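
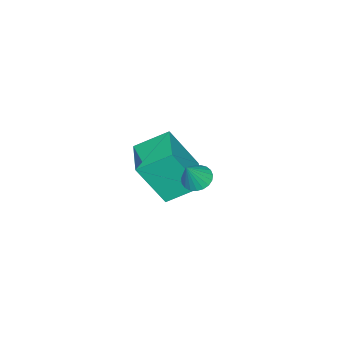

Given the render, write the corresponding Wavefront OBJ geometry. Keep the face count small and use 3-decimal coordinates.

v 0.132 3.95 1.891
v 0.591 3.975 1.608
v 0.688 3.87 2.789
v 0.551 4.192 1.652
v 0.439 4.366 1.737
v 0.273 4.469 1.849
v 0.083 4.482 1.968
v -0.099 4.402 2.073
v -0.241 4.245 2.147
v -0.318 4.036 2.177
v -0.318 3.812 2.157
v -0.24 3.613 2.091
v -0.097 3.471 1.99
v 0.085 3.412 1.873
v 0.275 3.446 1.758
v 0.44 3.567 1.666
v 0.552 3.754 1.613
v -4.89 1.087 -2.165
v -4.323 0.213 -0.364
v -3.56 2.011 -2.135
v -2.993 1.138 -0.335
v -4.147 0.042 -2.905
v -3.58 -0.831 -1.105
v -2.817 0.967 -2.876
v -2.25 0.093 -1.075
f 2 1 4
f 2 4 3
f 4 1 5
f 4 5 3
f 5 1 6
f 5 6 3
f 6 1 7
f 6 7 3
f 7 1 8
f 7 8 3
f 8 1 9
f 8 9 3
f 9 1 10
f 9 10 3
f 10 1 11
f 10 11 3
f 11 1 12
f 11 12 3
f 12 1 13
f 12 13 3
f 13 1 14
f 13 14 3
f 14 1 15
f 14 15 3
f 15 1 16
f 15 16 3
f 16 1 17
f 16 17 3
f 17 1 2
f 17 2 3
f 19 21 18
f 22 19 18
f 18 21 20
f 20 22 18
f 19 25 21
f 23 19 22
f 23 25 19
f 21 25 20
f 24 22 20
f 20 25 24
f 24 23 22
f 25 23 24



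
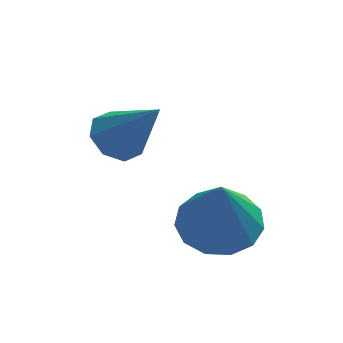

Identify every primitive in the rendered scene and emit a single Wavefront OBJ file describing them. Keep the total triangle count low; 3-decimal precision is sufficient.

v -4.307 -0.438 3.257
v -3.673 -0.161 2.994
v -3.413 -1.162 4.643
v -3.935 0.195 3.348
v -4.414 0.18 3.649
v -4.831 -0.198 3.721
v -4.94 -0.716 3.521
v -4.678 -1.072 3.166
v -4.199 -1.057 2.865
v -3.782 -0.679 2.794
v -2.197 -2.129 1.472
v -1.539 -1.436 1.766
v -2.263 -2.831 3.268
v -2.05 -1.21 1.836
v -2.608 -1.275 1.791
v -3.036 -1.611 1.644
v -3.197 -2.112 1.442
v -3.041 -2.618 1.25
v -2.617 -2.969 1.128
v -2.06 -3.053 1.116
v -1.547 -2.844 1.216
v -1.24 -2.408 1.398
v -1.237 -1.883 1.603
f 2 1 4
f 2 4 3
f 4 1 5
f 4 5 3
f 5 1 6
f 5 6 3
f 6 1 7
f 6 7 3
f 7 1 8
f 7 8 3
f 8 1 9
f 8 9 3
f 9 1 10
f 9 10 3
f 10 1 2
f 10 2 3
f 12 11 14
f 12 14 13
f 14 11 15
f 14 15 13
f 15 11 16
f 15 16 13
f 16 11 17
f 16 17 13
f 17 11 18
f 17 18 13
f 18 11 19
f 18 19 13
f 19 11 20
f 19 20 13
f 20 11 21
f 20 21 13
f 21 11 22
f 21 22 13
f 22 11 23
f 22 23 13
f 23 11 12
f 23 12 13



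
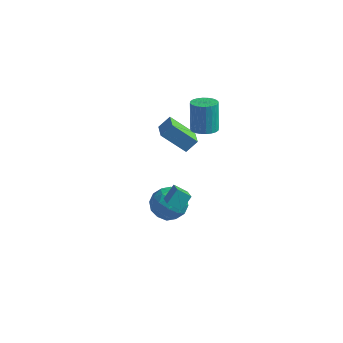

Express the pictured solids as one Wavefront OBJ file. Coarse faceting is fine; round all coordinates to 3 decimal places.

v -0.782 0.352 2.388
v -0.211 -0.061 2.646
v -0.508 0.556 4.29
v -1.078 0.968 4.032
v -0.074 0.189 2.577
v -0.371 0.805 4.221
v -0.046 0.463 2.48
v -0.342 1.079 4.123
v -0.129 0.72 2.368
v -0.426 1.337 4.011
v -0.311 0.922 2.26
v -0.608 1.538 3.903
v -0.566 1.036 2.171
v -0.862 1.653 3.814
v -0.853 1.047 2.115
v -1.149 1.663 3.758
v -1.129 0.951 2.101
v -1.426 1.568 3.744
v -1.352 0.764 2.13
v -1.649 1.381 3.774
v -1.489 0.515 2.199
v -1.786 1.131 3.843
v -1.518 0.241 2.297
v -1.814 0.857 3.94
v -1.434 -0.017 2.409
v -1.731 0.6 4.052
v -1.252 -0.218 2.517
v -1.549 0.398 4.16
v -0.998 -0.333 2.606
v -1.294 0.284 4.249
v -0.711 -0.343 2.662
v -1.007 0.273 4.305
v -0.434 -0.248 2.676
v -0.731 0.369 4.319
v -1.105 -3.705 -0.375
v -0.855 -2.978 0.265
v -1.769 -2.673 -1.289
v -1.52 -1.946 -0.649
v -0.36 -3.594 -0.791
v -0.111 -2.867 -0.151
v -1.025 -2.562 -1.705
v -0.775 -1.835 -1.065
v -1.677 0.011 0.318
v -2.993 -0.32 1.531
v -2.233 0.944 -0.03
v -3.549 0.612 1.183
v -1.231 0.508 0.937
v -2.547 0.176 2.15
v -1.787 1.44 0.589
v -3.103 1.109 1.802
v -2.865 -0.517 -3.031
v -1.807 -0.522 -2.714
v -2.513 -1.798 -4.226
v -1.455 -1.803 -3.909
v -2.238 -2.178 -3.227
v -2.455 -1.387 -2.488
v -1.865 -0.933 -4.452
v -2.082 -0.142 -3.713
v -1.189 -0.779 -3.592
v -1.42 -1.549 -2.835
v -2.9 -0.771 -4.105
v -3.131 -1.541 -3.348
v -2.367 -0.407 -2.768
v -1.953 -1.913 -4.172
v -2.413 -2.133 -3.771
v -1.792 -2.137 -3.585
v -2.748 -0.916 -2.635
v -2.126 -0.919 -2.449
v -2.379 -1.892 -2.75
v -2.194 -1.401 -4.491
v -1.572 -1.404 -4.305
v -2.528 -0.183 -3.355
v -1.907 -0.187 -3.169
v -1.941 -0.428 -4.19
v -1.382 -0.562 -3.098
v -1.175 -1.314 -3.8
v -1.416 -0.803 -4.119
v -1.543 -0.338 -3.685
v -1.517 -1.014 -2.653
v -1.311 -1.767 -3.355
v -1.771 -1.987 -2.954
v -1.898 -1.522 -2.52
v -1.154 -1.165 -3.169
v -3.009 -0.553 -3.585
v -2.803 -1.306 -4.287
v -2.422 -0.798 -4.42
v -2.549 -0.333 -3.986
v -3.145 -1.006 -3.14
v -2.938 -1.758 -3.842
v -2.777 -1.982 -3.255
v -2.904 -1.517 -2.821
v -3.166 -1.155 -3.771
f 2 1 5
f 2 5 3
f 3 5 6
f 3 6 4
f 5 1 7
f 5 7 6
f 6 7 8
f 6 8 4
f 7 1 9
f 7 9 8
f 8 9 10
f 8 10 4
f 9 1 11
f 9 11 10
f 10 11 12
f 10 12 4
f 11 1 13
f 11 13 12
f 12 13 14
f 12 14 4
f 13 1 15
f 13 15 14
f 14 15 16
f 14 16 4
f 15 1 17
f 15 17 16
f 16 17 18
f 16 18 4
f 17 1 19
f 17 19 18
f 18 19 20
f 18 20 4
f 19 1 21
f 19 21 20
f 20 21 22
f 20 22 4
f 21 1 23
f 21 23 22
f 22 23 24
f 22 24 4
f 23 1 25
f 23 25 24
f 24 25 26
f 24 26 4
f 25 1 27
f 25 27 26
f 26 27 28
f 26 28 4
f 27 1 29
f 27 29 28
f 28 29 30
f 28 30 4
f 29 1 31
f 29 31 30
f 30 31 32
f 30 32 4
f 31 1 33
f 31 33 32
f 32 33 34
f 32 34 4
f 33 1 2
f 33 2 34
f 34 2 3
f 34 3 4
f 36 38 35
f 39 36 35
f 35 38 37
f 37 39 35
f 36 42 38
f 40 36 39
f 40 42 36
f 38 42 37
f 41 39 37
f 37 42 41
f 41 40 39
f 42 40 41
f 44 46 43
f 47 44 43
f 43 46 45
f 45 47 43
f 44 50 46
f 48 44 47
f 48 50 44
f 46 50 45
f 49 47 45
f 45 50 49
f 49 48 47
f 50 48 49
f 51 88 67
f 88 62 91
f 67 91 56
f 88 91 67
f 51 67 63
f 67 56 68
f 63 68 52
f 67 68 63
f 51 63 72
f 63 52 73
f 72 73 58
f 63 73 72
f 51 72 84
f 72 58 87
f 84 87 61
f 72 87 84
f 51 84 88
f 84 61 92
f 88 92 62
f 84 92 88
f 52 68 79
f 68 56 82
f 79 82 60
f 68 82 79
f 56 91 69
f 91 62 90
f 69 90 55
f 91 90 69
f 62 92 89
f 92 61 85
f 89 85 53
f 92 85 89
f 61 87 86
f 87 58 74
f 86 74 57
f 87 74 86
f 58 73 78
f 73 52 75
f 78 75 59
f 73 75 78
f 54 80 66
f 80 60 81
f 66 81 55
f 80 81 66
f 54 66 64
f 66 55 65
f 64 65 53
f 66 65 64
f 54 64 71
f 64 53 70
f 71 70 57
f 64 70 71
f 54 71 76
f 71 57 77
f 76 77 59
f 71 77 76
f 54 76 80
f 76 59 83
f 80 83 60
f 76 83 80
f 55 81 69
f 81 60 82
f 69 82 56
f 81 82 69
f 53 65 89
f 65 55 90
f 89 90 62
f 65 90 89
f 57 70 86
f 70 53 85
f 86 85 61
f 70 85 86
f 59 77 78
f 77 57 74
f 78 74 58
f 77 74 78
f 60 83 79
f 83 59 75
f 79 75 52
f 83 75 79



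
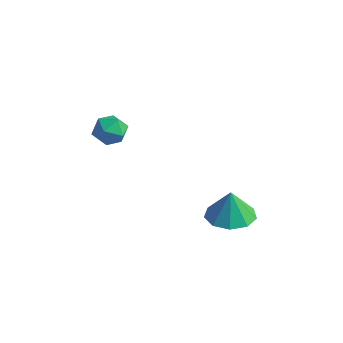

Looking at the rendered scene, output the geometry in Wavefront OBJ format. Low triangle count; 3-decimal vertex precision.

v 3.785 1.393 -0.452
v 4.775 1.119 -0.38
v 3.715 1.487 0.872
v 4.723 1.82 -0.433
v 4.231 2.321 -0.495
v 3.531 2.388 -0.536
v 2.95 1.989 -0.539
v 2.76 1.312 -0.501
v 3.049 0.673 -0.44
v 3.683 0.37 -0.385
v 4.365 0.547 -0.362
v -1.693 0.101 3.171
v -1.154 0.562 2.852
v -0.786 -0.602 3.688
v -0.247 -0.141 3.369
v -0.699 0.128 3.943
v -1.26 0.562 3.623
v -0.68 -0.602 2.917
v -1.241 -0.168 2.597
v -0.528 0.128 2.695
v -0.54 0.579 3.329
v -1.4 -0.619 3.211
v -1.412 -0.168 3.845
f 2 1 4
f 2 4 3
f 4 1 5
f 4 5 3
f 5 1 6
f 5 6 3
f 6 1 7
f 6 7 3
f 7 1 8
f 7 8 3
f 8 1 9
f 8 9 3
f 9 1 10
f 9 10 3
f 10 1 11
f 10 11 3
f 11 1 2
f 11 2 3
f 12 23 17
f 12 17 13
f 12 13 19
f 12 19 22
f 12 22 23
f 13 17 21
f 17 23 16
f 23 22 14
f 22 19 18
f 19 13 20
f 15 21 16
f 15 16 14
f 15 14 18
f 15 18 20
f 15 20 21
f 16 21 17
f 14 16 23
f 18 14 22
f 20 18 19
f 21 20 13



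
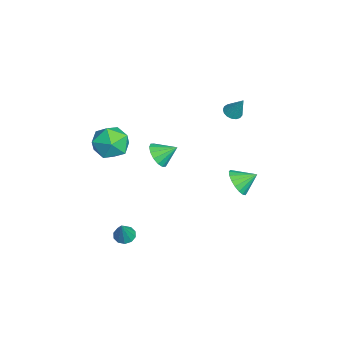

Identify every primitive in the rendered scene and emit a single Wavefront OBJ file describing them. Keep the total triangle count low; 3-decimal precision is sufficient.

v -1.792 -0.823 0.489
v -1.076 -1.086 0.79
v -1.708 0.163 1.151
v -0.974 -0.862 0.444
v -1.091 -0.628 0.11
v -1.396 -0.446 -0.122
v -1.807 -0.365 -0.191
v -2.214 -0.407 -0.077
v -2.508 -0.56 0.188
v -2.61 -0.783 0.534
v -2.492 -1.018 0.868
v -2.187 -1.2 1.101
v -1.776 -1.281 1.169
v -1.37 -1.239 1.056
v -1.219 -2.403 2.545
v -0.42 -3.219 2.449
v -2.3 -3.321 1.351
v -1.501 -4.137 1.255
v -2.081 -4.015 2.236
v -1.413 -3.448 2.974
v -1.307 -3.092 0.826
v -0.639 -2.525 1.564
v -0.475 -3.645 1.387
v -0.953 -4.216 2.258
v -1.767 -2.324 1.542
v -2.245 -2.895 2.413
v 2.815 -2.634 -1.999
v 3.222 -2.967 -2.242
v 3.465 -2.786 -0.701
v 3.333 -2.627 -2.258
v 3.246 -2.289 -2.175
v 2.994 -2.083 -2.025
v 2.674 -2.088 -1.865
v 2.407 -2.301 -1.756
v 2.296 -2.642 -1.74
v 2.383 -2.979 -1.823
v 2.635 -3.185 -1.973
v 2.955 -3.18 -2.134
v -2.791 3.071 3.082
v -2.276 2.969 2.919
v -2.309 3.569 4.298
v -2.321 3.215 2.836
v -2.474 3.428 2.81
v -2.7 3.559 2.845
v -2.946 3.578 2.936
v -3.157 3.481 3.059
v -3.285 3.29 3.188
v -3.299 3.048 3.293
v -3.197 2.812 3.349
v -3.002 2.635 3.344
v -2.759 2.558 3.279
v -2.523 2.598 3.169
v -2.349 2.747 3.039
v -1.278 3.291 -1.425
v -0.74 2.921 -0.835
v -1.282 4.289 -0.795
v -0.491 3.083 -1.09
v -0.398 3.286 -1.411
v -0.479 3.49 -1.736
v -0.719 3.655 -1.998
v -1.069 3.748 -2.147
v -1.46 3.75 -2.153
v -1.816 3.661 -2.015
v -2.065 3.499 -1.76
v -2.158 3.296 -1.438
v -2.077 3.092 -1.114
v -1.838 2.927 -0.851
v -1.487 2.834 -0.702
v -1.096 2.832 -0.696
f 2 1 4
f 2 4 3
f 4 1 5
f 4 5 3
f 5 1 6
f 5 6 3
f 6 1 7
f 6 7 3
f 7 1 8
f 7 8 3
f 8 1 9
f 8 9 3
f 9 1 10
f 9 10 3
f 10 1 11
f 10 11 3
f 11 1 12
f 11 12 3
f 12 1 13
f 12 13 3
f 13 1 14
f 13 14 3
f 14 1 2
f 14 2 3
f 15 26 20
f 15 20 16
f 15 16 22
f 15 22 25
f 15 25 26
f 16 20 24
f 20 26 19
f 26 25 17
f 25 22 21
f 22 16 23
f 18 24 19
f 18 19 17
f 18 17 21
f 18 21 23
f 18 23 24
f 19 24 20
f 17 19 26
f 21 17 25
f 23 21 22
f 24 23 16
f 28 27 30
f 28 30 29
f 30 27 31
f 30 31 29
f 31 27 32
f 31 32 29
f 32 27 33
f 32 33 29
f 33 27 34
f 33 34 29
f 34 27 35
f 34 35 29
f 35 27 36
f 35 36 29
f 36 27 37
f 36 37 29
f 37 27 38
f 37 38 29
f 38 27 28
f 38 28 29
f 40 39 42
f 40 42 41
f 42 39 43
f 42 43 41
f 43 39 44
f 43 44 41
f 44 39 45
f 44 45 41
f 45 39 46
f 45 46 41
f 46 39 47
f 46 47 41
f 47 39 48
f 47 48 41
f 48 39 49
f 48 49 41
f 49 39 50
f 49 50 41
f 50 39 51
f 50 51 41
f 51 39 52
f 51 52 41
f 52 39 53
f 52 53 41
f 53 39 40
f 53 40 41
f 55 54 57
f 55 57 56
f 57 54 58
f 57 58 56
f 58 54 59
f 58 59 56
f 59 54 60
f 59 60 56
f 60 54 61
f 60 61 56
f 61 54 62
f 61 62 56
f 62 54 63
f 62 63 56
f 63 54 64
f 63 64 56
f 64 54 65
f 64 65 56
f 65 54 66
f 65 66 56
f 66 54 67
f 66 67 56
f 67 54 68
f 67 68 56
f 68 54 69
f 68 69 56
f 69 54 55
f 69 55 56



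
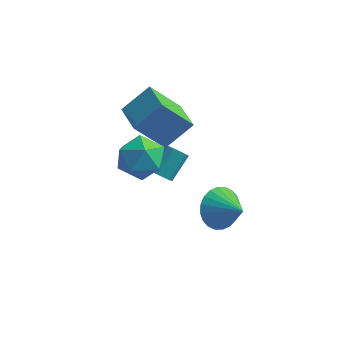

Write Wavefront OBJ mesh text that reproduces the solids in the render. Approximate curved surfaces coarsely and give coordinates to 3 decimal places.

v -1.629 -1.787 1.093
v -0.787 -1.277 1.004
v -0.793 -3.143 1.236
v 0.049 -2.633 1.147
v -0.507 -2.53 1.957
v -1.023 -1.692 1.869
v -0.557 -2.728 0.371
v -1.073 -1.89 0.283
v -0.124 -1.859 0.557
v -0.093 -1.737 1.537
v -1.487 -2.683 0.703
v -1.456 -2.561 1.683
v -1.941 0.039 0.328
v -1.128 0.851 1.245
v -2.849 1.132 0.166
v -2.037 1.944 1.083
v -0.943 0.656 -1.103
v -0.131 1.468 -0.186
v -1.852 1.749 -1.265
v -1.039 2.561 -0.348
v -1.22 0.882 -3.158
v -0.784 0.95 -3.414
v -0.464 1.886 -2.618
v -0.9 1.818 -2.362
v -0.958 1.11 -3.531
v -0.638 2.046 -2.736
v -1.202 1.208 -3.549
v -0.882 2.145 -2.753
v -1.451 1.219 -3.462
v -1.131 2.156 -2.666
v -1.638 1.14 -3.294
v -1.318 2.077 -2.498
v -1.713 0.992 -3.089
v -1.393 1.928 -2.293
v -1.656 0.814 -2.902
v -1.336 1.75 -2.106
v -1.482 0.654 -2.784
v -1.162 1.59 -1.989
v -1.238 0.555 -2.767
v -0.918 1.492 -1.971
v -0.989 0.544 -2.854
v -0.669 1.481 -2.058
v -0.802 0.623 -3.022
v -0.482 1.56 -2.226
v -0.727 0.772 -3.227
v -0.407 1.708 -2.431
v 1.448 -0.021 -3.357
v 1.971 0.702 -3.618
v 2.492 -0.519 -2.643
v 1.823 0.829 -3.313
v 1.617 0.827 -3.014
v 1.386 0.695 -2.767
v 1.164 0.455 -2.61
v 0.985 0.142 -2.567
v 0.877 -0.196 -2.644
v 0.855 -0.507 -2.829
v 0.924 -0.744 -3.095
v 1.073 -0.871 -3.401
v 1.278 -0.868 -3.7
v 1.509 -0.737 -3.947
v 1.731 -0.496 -4.104
v 1.91 -0.184 -4.147
v 2.018 0.154 -4.07
v 2.04 0.465 -3.884
f 1 12 6
f 1 6 2
f 1 2 8
f 1 8 11
f 1 11 12
f 2 6 10
f 6 12 5
f 12 11 3
f 11 8 7
f 8 2 9
f 4 10 5
f 4 5 3
f 4 3 7
f 4 7 9
f 4 9 10
f 5 10 6
f 3 5 12
f 7 3 11
f 9 7 8
f 10 9 2
f 14 16 13
f 17 14 13
f 13 16 15
f 15 17 13
f 14 20 16
f 18 14 17
f 18 20 14
f 16 20 15
f 19 17 15
f 15 20 19
f 19 18 17
f 20 18 19
f 22 21 25
f 22 25 23
f 23 25 26
f 23 26 24
f 25 21 27
f 25 27 26
f 26 27 28
f 26 28 24
f 27 21 29
f 27 29 28
f 28 29 30
f 28 30 24
f 29 21 31
f 29 31 30
f 30 31 32
f 30 32 24
f 31 21 33
f 31 33 32
f 32 33 34
f 32 34 24
f 33 21 35
f 33 35 34
f 34 35 36
f 34 36 24
f 35 21 37
f 35 37 36
f 36 37 38
f 36 38 24
f 37 21 39
f 37 39 38
f 38 39 40
f 38 40 24
f 39 21 41
f 39 41 40
f 40 41 42
f 40 42 24
f 41 21 43
f 41 43 42
f 42 43 44
f 42 44 24
f 43 21 45
f 43 45 44
f 44 45 46
f 44 46 24
f 45 21 22
f 45 22 46
f 46 22 23
f 46 23 24
f 48 47 50
f 48 50 49
f 50 47 51
f 50 51 49
f 51 47 52
f 51 52 49
f 52 47 53
f 52 53 49
f 53 47 54
f 53 54 49
f 54 47 55
f 54 55 49
f 55 47 56
f 55 56 49
f 56 47 57
f 56 57 49
f 57 47 58
f 57 58 49
f 58 47 59
f 58 59 49
f 59 47 60
f 59 60 49
f 60 47 61
f 60 61 49
f 61 47 62
f 61 62 49
f 62 47 63
f 62 63 49
f 63 47 64
f 63 64 49
f 64 47 48
f 64 48 49



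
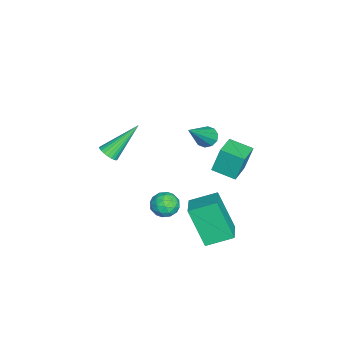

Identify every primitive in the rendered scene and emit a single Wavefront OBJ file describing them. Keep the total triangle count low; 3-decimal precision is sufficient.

v -0.588 -2.031 -0.831
v -0.324 -1.634 -1.012
v -1.432 -0.849 0.531
v -0.49 -1.624 -1.122
v -0.67 -1.677 -1.188
v -0.838 -1.783 -1.2
v -0.967 -1.927 -1.156
v -1.04 -2.087 -1.062
v -1.043 -2.238 -0.932
v -0.977 -2.358 -0.788
v -0.852 -2.428 -0.649
v -0.687 -2.437 -0.539
v -0.507 -2.385 -0.473
v -0.339 -2.279 -0.461
v -0.209 -2.135 -0.506
v -0.137 -1.975 -0.6
v -0.134 -1.823 -0.729
v -0.199 -1.704 -0.874
v -1.312 2.731 -1.156
v -1.496 3.076 0.073
v -1.047 3.798 -1.416
v -1.231 4.144 -0.187
v -0.129 2.496 -0.913
v -0.313 2.842 0.316
v 0.136 3.564 -1.173
v -0.048 3.909 0.056
v -4.157 1.716 -2.248
v -3.748 2.033 -2.486
v -2.763 1.104 -0.672
v -3.921 2.235 -2.255
v -4.185 2.238 -2.021
v -4.437 2.041 -1.873
v -4.583 1.72 -1.869
v -4.565 1.398 -2.01
v -4.392 1.196 -2.241
v -4.128 1.194 -2.475
v -3.876 1.39 -2.622
v -3.73 1.711 -2.626
v 1.51 1.26 -1.606
v 2.062 1.399 -1.248
v 1.938 0.301 -1.892
v 2.49 0.44 -1.534
v 1.907 0.322 -1.22
v 1.642 0.915 -1.043
v 2.358 0.785 -2.097
v 2.093 1.378 -1.92
v 2.586 1.106 -1.551
v 2.308 0.82 -1.01
v 1.692 0.88 -2.13
v 1.414 0.594 -1.589
v 1.748 1.414 -1.402
v 2.252 0.286 -1.738
v 1.909 0.217 -1.554
v 2.234 0.299 -1.343
v 1.501 1.129 -1.281
v 1.826 1.211 -1.071
v 1.735 0.578 -1.055
v 2.174 0.489 -2.069
v 2.499 0.571 -1.859
v 1.766 1.401 -1.797
v 2.091 1.483 -1.586
v 2.265 1.122 -2.085
v 2.381 1.324 -1.369
v 2.633 0.76 -1.538
v 2.555 0.963 -1.868
v 2.399 1.311 -1.764
v 2.217 1.155 -1.051
v 2.469 0.592 -1.22
v 2.126 0.522 -1.035
v 1.97 0.87 -0.931
v 2.525 0.983 -1.229
v 1.531 1.108 -1.92
v 1.783 0.545 -2.089
v 2.03 0.83 -2.209
v 1.874 1.178 -2.105
v 1.367 0.94 -1.602
v 1.619 0.376 -1.771
v 1.601 0.389 -1.376
v 1.445 0.737 -1.272
v 1.475 0.717 -1.911
v 1.456 2.52 -3.919
v 0.951 1.701 -2.142
v 1.17 3.71 -3.452
v 0.665 2.891 -1.676
v 2.635 2.649 -3.524
v 2.13 1.83 -1.748
v 2.349 3.839 -3.058
v 1.844 3.02 -1.281
f 2 1 4
f 2 4 3
f 4 1 5
f 4 5 3
f 5 1 6
f 5 6 3
f 6 1 7
f 6 7 3
f 7 1 8
f 7 8 3
f 8 1 9
f 8 9 3
f 9 1 10
f 9 10 3
f 10 1 11
f 10 11 3
f 11 1 12
f 11 12 3
f 12 1 13
f 12 13 3
f 13 1 14
f 13 14 3
f 14 1 15
f 14 15 3
f 15 1 16
f 15 16 3
f 16 1 17
f 16 17 3
f 17 1 18
f 17 18 3
f 18 1 2
f 18 2 3
f 20 22 19
f 23 20 19
f 19 22 21
f 21 23 19
f 20 26 22
f 24 20 23
f 24 26 20
f 22 26 21
f 25 23 21
f 21 26 25
f 25 24 23
f 26 24 25
f 28 27 30
f 28 30 29
f 30 27 31
f 30 31 29
f 31 27 32
f 31 32 29
f 32 27 33
f 32 33 29
f 33 27 34
f 33 34 29
f 34 27 35
f 34 35 29
f 35 27 36
f 35 36 29
f 36 27 37
f 36 37 29
f 37 27 38
f 37 38 29
f 38 27 28
f 38 28 29
f 39 76 55
f 76 50 79
f 55 79 44
f 76 79 55
f 39 55 51
f 55 44 56
f 51 56 40
f 55 56 51
f 39 51 60
f 51 40 61
f 60 61 46
f 51 61 60
f 39 60 72
f 60 46 75
f 72 75 49
f 60 75 72
f 39 72 76
f 72 49 80
f 76 80 50
f 72 80 76
f 40 56 67
f 56 44 70
f 67 70 48
f 56 70 67
f 44 79 57
f 79 50 78
f 57 78 43
f 79 78 57
f 50 80 77
f 80 49 73
f 77 73 41
f 80 73 77
f 49 75 74
f 75 46 62
f 74 62 45
f 75 62 74
f 46 61 66
f 61 40 63
f 66 63 47
f 61 63 66
f 42 68 54
f 68 48 69
f 54 69 43
f 68 69 54
f 42 54 52
f 54 43 53
f 52 53 41
f 54 53 52
f 42 52 59
f 52 41 58
f 59 58 45
f 52 58 59
f 42 59 64
f 59 45 65
f 64 65 47
f 59 65 64
f 42 64 68
f 64 47 71
f 68 71 48
f 64 71 68
f 43 69 57
f 69 48 70
f 57 70 44
f 69 70 57
f 41 53 77
f 53 43 78
f 77 78 50
f 53 78 77
f 45 58 74
f 58 41 73
f 74 73 49
f 58 73 74
f 47 65 66
f 65 45 62
f 66 62 46
f 65 62 66
f 48 71 67
f 71 47 63
f 67 63 40
f 71 63 67
f 82 84 81
f 85 82 81
f 81 84 83
f 83 85 81
f 82 88 84
f 86 82 85
f 86 88 82
f 84 88 83
f 87 85 83
f 83 88 87
f 87 86 85
f 88 86 87



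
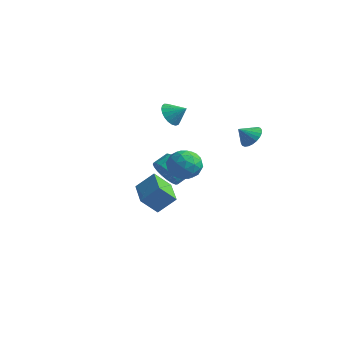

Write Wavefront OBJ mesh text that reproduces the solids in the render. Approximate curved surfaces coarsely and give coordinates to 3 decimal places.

v -1.859 1.257 3.535
v -1.322 0.739 3.088
v -0.981 1.623 4.165
v -1.31 1.045 2.894
v -1.393 1.387 2.812
v -1.557 1.707 2.854
v -1.772 1.949 3.014
v -2.003 2.072 3.264
v -2.209 2.053 3.561
v -2.354 1.898 3.854
v -2.413 1.631 4.091
v -2.377 1.3 4.233
v -2.251 0.962 4.253
v -2.057 0.674 4.15
v -1.829 0.488 3.94
v -1.606 0.434 3.66
v -1.427 0.523 3.359
v -4.095 3.315 -2.85
v -3.253 3.469 -3.525
v -3.023 4.399 -3.025
v -3.865 4.245 -2.35
v -3.592 3.673 -3.748
v -3.361 4.602 -3.248
v -4.017 3.815 -3.815
v -3.786 4.744 -3.316
v -4.455 3.87 -3.716
v -4.225 4.8 -3.217
v -4.832 3.83 -3.467
v -4.601 4.759 -2.967
v -5.081 3.7 -3.111
v -4.851 4.63 -2.612
v -5.16 3.504 -2.71
v -4.929 4.434 -2.211
v -5.054 3.275 -2.333
v -4.824 4.205 -1.834
v -4.783 3.054 -2.045
v -4.552 3.983 -1.546
v -4.393 2.877 -1.897
v -4.162 3.807 -1.398
v -3.951 2.776 -1.913
v -3.721 3.706 -1.414
v -3.535 2.769 -2.091
v -3.304 3.698 -1.592
v -3.215 2.856 -2.401
v -2.984 3.785 -1.901
v -3.047 3.022 -2.788
v -2.817 3.952 -2.288
v -3.061 3.239 -3.185
v -2.83 4.169 -2.686
v 0.889 0.633 0.661
v 1.599 -0.189 0.861
v -0.479 -0.491 0.899
v 0.231 -1.313 1.099
v 0.124 -0.487 1.824
v 0.969 0.208 1.677
v 0.151 -0.888 0.083
v 0.996 -0.193 -0.064
v 1.143 -1.128 0.504
v 1.126 -0.881 1.58
v -0.006 0.201 0.18
v -0.023 0.448 1.256
v 1.364 0.321 0.74
v -0.244 -1.001 1.02
v -0.307 -0.515 1.446
v 0.111 -0.998 1.564
v 0.994 0.554 1.22
v 1.411 0.071 1.337
v 0.545 -0.104 1.903
v -0.291 -0.751 0.423
v 0.126 -1.234 0.54
v 1.009 0.318 0.196
v 1.427 -0.165 0.314
v 0.575 -0.576 -0.143
v 1.513 -0.714 0.648
v 0.709 -1.375 0.788
v 0.662 -1.125 0.191
v 1.159 -0.717 0.104
v 1.504 -0.569 1.28
v 0.7 -1.23 1.42
v 0.637 -0.744 1.846
v 1.134 -0.336 1.759
v 1.235 -1.121 1.07
v 0.42 0.55 0.34
v -0.384 -0.111 0.48
v -0.014 -0.344 0.001
v 0.483 0.064 -0.086
v 0.411 0.695 0.972
v -0.393 0.034 1.112
v -0.039 0.037 1.656
v 0.458 0.445 1.569
v -0.115 0.441 0.69
v 3.594 1.812 3.265
v 4.333 1.621 3.537
v 3.166 1.168 3.975
v 4.262 1.869 3.72
v 4.09 2.108 3.833
v 3.842 2.302 3.861
v 3.557 2.422 3.797
v 3.277 2.449 3.653
v 3.046 2.379 3.449
v 2.898 2.223 3.218
v 2.856 2.004 2.994
v 2.926 1.756 2.811
v 3.098 1.517 2.697
v 3.346 1.322 2.67
v 3.631 1.203 2.734
v 3.911 1.176 2.878
v 4.143 1.246 3.081
v 4.291 1.402 3.313
v 1.15 -4.684 -0.063
v 1.866 -3.945 0.901
v -0.293 -3.489 0.094
v 0.423 -2.75 1.058
v 1.697 -3.89 -1.078
v 2.413 -3.151 -0.114
v 0.254 -2.695 -0.921
v 0.97 -1.956 0.043
f 2 1 4
f 2 4 3
f 4 1 5
f 4 5 3
f 5 1 6
f 5 6 3
f 6 1 7
f 6 7 3
f 7 1 8
f 7 8 3
f 8 1 9
f 8 9 3
f 9 1 10
f 9 10 3
f 10 1 11
f 10 11 3
f 11 1 12
f 11 12 3
f 12 1 13
f 12 13 3
f 13 1 14
f 13 14 3
f 14 1 15
f 14 15 3
f 15 1 16
f 15 16 3
f 16 1 17
f 16 17 3
f 17 1 2
f 17 2 3
f 19 18 22
f 19 22 20
f 20 22 23
f 20 23 21
f 22 18 24
f 22 24 23
f 23 24 25
f 23 25 21
f 24 18 26
f 24 26 25
f 25 26 27
f 25 27 21
f 26 18 28
f 26 28 27
f 27 28 29
f 27 29 21
f 28 18 30
f 28 30 29
f 29 30 31
f 29 31 21
f 30 18 32
f 30 32 31
f 31 32 33
f 31 33 21
f 32 18 34
f 32 34 33
f 33 34 35
f 33 35 21
f 34 18 36
f 34 36 35
f 35 36 37
f 35 37 21
f 36 18 38
f 36 38 37
f 37 38 39
f 37 39 21
f 38 18 40
f 38 40 39
f 39 40 41
f 39 41 21
f 40 18 42
f 40 42 41
f 41 42 43
f 41 43 21
f 42 18 44
f 42 44 43
f 43 44 45
f 43 45 21
f 44 18 46
f 44 46 45
f 45 46 47
f 45 47 21
f 46 18 48
f 46 48 47
f 47 48 49
f 47 49 21
f 48 18 19
f 48 19 49
f 49 19 20
f 49 20 21
f 50 87 66
f 87 61 90
f 66 90 55
f 87 90 66
f 50 66 62
f 66 55 67
f 62 67 51
f 66 67 62
f 50 62 71
f 62 51 72
f 71 72 57
f 62 72 71
f 50 71 83
f 71 57 86
f 83 86 60
f 71 86 83
f 50 83 87
f 83 60 91
f 87 91 61
f 83 91 87
f 51 67 78
f 67 55 81
f 78 81 59
f 67 81 78
f 55 90 68
f 90 61 89
f 68 89 54
f 90 89 68
f 61 91 88
f 91 60 84
f 88 84 52
f 91 84 88
f 60 86 85
f 86 57 73
f 85 73 56
f 86 73 85
f 57 72 77
f 72 51 74
f 77 74 58
f 72 74 77
f 53 79 65
f 79 59 80
f 65 80 54
f 79 80 65
f 53 65 63
f 65 54 64
f 63 64 52
f 65 64 63
f 53 63 70
f 63 52 69
f 70 69 56
f 63 69 70
f 53 70 75
f 70 56 76
f 75 76 58
f 70 76 75
f 53 75 79
f 75 58 82
f 79 82 59
f 75 82 79
f 54 80 68
f 80 59 81
f 68 81 55
f 80 81 68
f 52 64 88
f 64 54 89
f 88 89 61
f 64 89 88
f 56 69 85
f 69 52 84
f 85 84 60
f 69 84 85
f 58 76 77
f 76 56 73
f 77 73 57
f 76 73 77
f 59 82 78
f 82 58 74
f 78 74 51
f 82 74 78
f 93 92 95
f 93 95 94
f 95 92 96
f 95 96 94
f 96 92 97
f 96 97 94
f 97 92 98
f 97 98 94
f 98 92 99
f 98 99 94
f 99 92 100
f 99 100 94
f 100 92 101
f 100 101 94
f 101 92 102
f 101 102 94
f 102 92 103
f 102 103 94
f 103 92 104
f 103 104 94
f 104 92 105
f 104 105 94
f 105 92 106
f 105 106 94
f 106 92 107
f 106 107 94
f 107 92 108
f 107 108 94
f 108 92 109
f 108 109 94
f 109 92 93
f 109 93 94
f 111 113 110
f 114 111 110
f 110 113 112
f 112 114 110
f 111 117 113
f 115 111 114
f 115 117 111
f 113 117 112
f 116 114 112
f 112 117 116
f 116 115 114
f 117 115 116



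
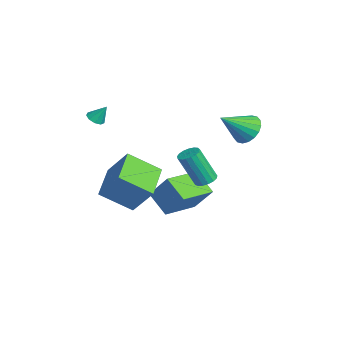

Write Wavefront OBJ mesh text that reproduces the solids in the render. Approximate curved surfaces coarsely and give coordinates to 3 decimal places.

v 1.663 0.41 -3.989
v 0.54 -0.234 -3.049
v 0.406 2.151 -4.3
v -0.717 1.508 -3.36
v 2.417 1.212 -2.54
v 1.294 0.569 -1.6
v 1.16 2.954 -2.851
v 0.037 2.31 -1.911
v 3.133 2.204 -0.833
v 3.507 1.746 -1.019
v 3.382 0.878 0.868
v 3.007 1.336 1.053
v 3.693 1.951 -0.912
v 3.568 1.084 0.974
v 3.751 2.214 -0.787
v 3.625 1.347 1.099
v 3.667 2.475 -0.673
v 3.541 1.607 1.213
v 3.46 2.673 -0.595
v 3.335 1.806 1.291
v 3.179 2.764 -0.572
v 3.053 1.897 1.314
v 2.887 2.727 -0.609
v 2.761 1.859 1.277
v 2.651 2.57 -0.697
v 2.526 1.702 1.189
v 2.526 2.328 -0.816
v 2.4 1.461 1.07
v 2.539 2.059 -0.939
v 2.414 1.191 0.947
v 2.689 1.822 -1.038
v 2.563 0.955 0.848
v 2.94 1.673 -1.09
v 2.815 0.806 0.796
v 3.236 1.646 -1.083
v 3.11 0.778 0.803
v 3.799 -1.569 -2.265
v 3.499 -3.229 -1.135
v 1.847 -0.82 -1.683
v 1.547 -2.48 -0.553
v 4.593 -0.68 -0.747
v 4.293 -2.34 0.383
v 2.641 0.069 -0.165
v 2.341 -1.591 0.965
v -1.133 -2.721 1.843
v -0.757 -3.096 1.983
v -0.907 -2.159 2.737
v -0.597 -2.827 1.774
v -0.689 -2.508 1.597
v -0.988 -2.288 1.535
v -1.355 -2.271 1.617
v -1.618 -2.464 1.804
v -1.654 -2.777 2.009
v -1.446 -3.064 2.137
v -1.092 -3.19 2.126
v 1.615 4.589 1.764
v 2.197 4.232 1.089
v 2.065 3.111 2.936
v 2.456 4.488 1.312
v 2.549 4.764 1.625
v 2.456 5.005 1.965
v 2.197 5.164 2.265
v 1.823 5.21 2.466
v 1.407 5.132 2.528
v 1.033 4.947 2.438
v 0.774 4.691 2.215
v 0.681 4.415 1.902
v 0.773 4.173 1.562
v 1.032 4.014 1.262
v 1.407 3.969 1.061
v 1.822 4.046 1
f 2 4 1
f 5 2 1
f 1 4 3
f 3 5 1
f 2 8 4
f 6 2 5
f 6 8 2
f 4 8 3
f 7 5 3
f 3 8 7
f 7 6 5
f 8 6 7
f 10 9 13
f 10 13 11
f 11 13 14
f 11 14 12
f 13 9 15
f 13 15 14
f 14 15 16
f 14 16 12
f 15 9 17
f 15 17 16
f 16 17 18
f 16 18 12
f 17 9 19
f 17 19 18
f 18 19 20
f 18 20 12
f 19 9 21
f 19 21 20
f 20 21 22
f 20 22 12
f 21 9 23
f 21 23 22
f 22 23 24
f 22 24 12
f 23 9 25
f 23 25 24
f 24 25 26
f 24 26 12
f 25 9 27
f 25 27 26
f 26 27 28
f 26 28 12
f 27 9 29
f 27 29 28
f 28 29 30
f 28 30 12
f 29 9 31
f 29 31 30
f 30 31 32
f 30 32 12
f 31 9 33
f 31 33 32
f 32 33 34
f 32 34 12
f 33 9 35
f 33 35 34
f 34 35 36
f 34 36 12
f 35 9 10
f 35 10 36
f 36 10 11
f 36 11 12
f 38 40 37
f 41 38 37
f 37 40 39
f 39 41 37
f 38 44 40
f 42 38 41
f 42 44 38
f 40 44 39
f 43 41 39
f 39 44 43
f 43 42 41
f 44 42 43
f 46 45 48
f 46 48 47
f 48 45 49
f 48 49 47
f 49 45 50
f 49 50 47
f 50 45 51
f 50 51 47
f 51 45 52
f 51 52 47
f 52 45 53
f 52 53 47
f 53 45 54
f 53 54 47
f 54 45 55
f 54 55 47
f 55 45 46
f 55 46 47
f 57 56 59
f 57 59 58
f 59 56 60
f 59 60 58
f 60 56 61
f 60 61 58
f 61 56 62
f 61 62 58
f 62 56 63
f 62 63 58
f 63 56 64
f 63 64 58
f 64 56 65
f 64 65 58
f 65 56 66
f 65 66 58
f 66 56 67
f 66 67 58
f 67 56 68
f 67 68 58
f 68 56 69
f 68 69 58
f 69 56 70
f 69 70 58
f 70 56 71
f 70 71 58
f 71 56 57
f 71 57 58



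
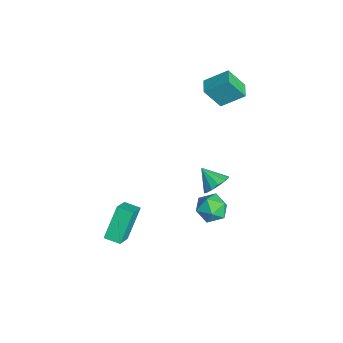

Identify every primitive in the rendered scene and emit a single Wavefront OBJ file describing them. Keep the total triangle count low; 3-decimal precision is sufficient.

v 3.606 2.046 0.71
v 4.048 1.478 0.695
v 2.894 1.474 1.41
v 4.168 1.708 1.007
v 4.111 2.046 1.224
v 3.892 2.383 1.278
v 3.583 2.614 1.152
v 3.281 2.664 0.886
v 3.082 2.518 0.564
v 3.05 2.222 0.288
v 3.193 1.87 0.147
v 3.468 1.574 0.184
v 3.787 1.428 0.389
v 1.239 3.09 -3.728
v 1.707 2.867 -3.026
v 1.173 1.733 -4.114
v 1.641 1.51 -3.412
v 0.825 1.803 -3.317
v 0.865 2.642 -3.079
v 2.015 1.958 -4.061
v 2.055 2.797 -3.823
v 2.186 2.168 -3.232
v 1.451 2.072 -2.772
v 1.429 2.528 -4.368
v 0.694 2.432 -3.908
v 2.823 -2.727 -2.962
v 2.021 -1.956 -1.534
v 3.268 -2.048 -3.079
v 2.466 -1.277 -1.651
v 3.794 -3.223 -2.149
v 2.992 -2.452 -0.721
v 4.239 -2.544 -2.266
v 3.437 -1.773 -0.838
v -2.395 2.666 2.646
v -2.153 3.802 3.464
v -2.26 3.468 1.494
v -2.018 4.603 2.311
v -1.542 2.497 2.629
v -1.3 3.632 3.446
v -1.407 3.298 1.476
v -1.165 4.434 2.294
f 2 1 4
f 2 4 3
f 4 1 5
f 4 5 3
f 5 1 6
f 5 6 3
f 6 1 7
f 6 7 3
f 7 1 8
f 7 8 3
f 8 1 9
f 8 9 3
f 9 1 10
f 9 10 3
f 10 1 11
f 10 11 3
f 11 1 12
f 11 12 3
f 12 1 13
f 12 13 3
f 13 1 2
f 13 2 3
f 14 25 19
f 14 19 15
f 14 15 21
f 14 21 24
f 14 24 25
f 15 19 23
f 19 25 18
f 25 24 16
f 24 21 20
f 21 15 22
f 17 23 18
f 17 18 16
f 17 16 20
f 17 20 22
f 17 22 23
f 18 23 19
f 16 18 25
f 20 16 24
f 22 20 21
f 23 22 15
f 27 29 26
f 30 27 26
f 26 29 28
f 28 30 26
f 27 33 29
f 31 27 30
f 31 33 27
f 29 33 28
f 32 30 28
f 28 33 32
f 32 31 30
f 33 31 32
f 35 37 34
f 38 35 34
f 34 37 36
f 36 38 34
f 35 41 37
f 39 35 38
f 39 41 35
f 37 41 36
f 40 38 36
f 36 41 40
f 40 39 38
f 41 39 40



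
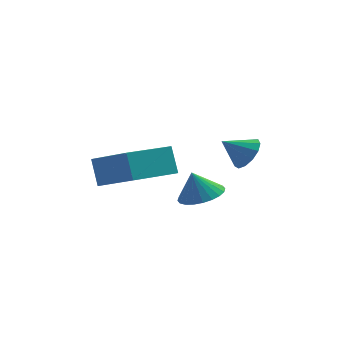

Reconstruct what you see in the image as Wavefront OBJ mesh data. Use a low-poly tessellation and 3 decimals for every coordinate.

v -1.703 -0.16 1.409
v -0.519 -1.46 2.424
v -1.884 0.494 2.459
v -0.7 -0.806 3.474
v 0.04 1.066 0.946
v 1.224 -0.234 1.961
v -0.141 1.72 1.996
v 1.043 0.42 3.011
v 3.783 0.001 2.697
v 4.216 0.259 3.279
v 2.837 -0.001 3.403
v 4.064 0.61 3.075
v 3.822 0.768 2.751
v 3.567 0.682 2.41
v 3.381 0.38 2.16
v 3.323 -0.042 2.081
v 3.41 -0.451 2.197
v 3.616 -0.716 2.472
v 3.875 -0.754 2.818
v 4.104 -0.552 3.126
v 4.232 -0.174 3.298
v 2.01 -0.811 1.117
v 2.878 -0.818 1.39
v 1.67 -0.649 2.203
v 2.829 -0.472 1.323
v 2.656 -0.179 1.224
v 2.384 0.018 1.11
v 2.055 0.089 0.996
v 1.719 0.023 0.9
v 1.428 -0.17 0.838
v 1.226 -0.461 0.818
v 1.142 -0.805 0.844
v 1.191 -1.151 0.911
v 1.365 -1.444 1.009
v 1.637 -1.641 1.124
v 1.966 -1.712 1.238
v 2.302 -1.646 1.333
v 2.593 -1.453 1.396
v 2.795 -1.162 1.416
f 2 4 1
f 5 2 1
f 1 4 3
f 3 5 1
f 2 8 4
f 6 2 5
f 6 8 2
f 4 8 3
f 7 5 3
f 3 8 7
f 7 6 5
f 8 6 7
f 10 9 12
f 10 12 11
f 12 9 13
f 12 13 11
f 13 9 14
f 13 14 11
f 14 9 15
f 14 15 11
f 15 9 16
f 15 16 11
f 16 9 17
f 16 17 11
f 17 9 18
f 17 18 11
f 18 9 19
f 18 19 11
f 19 9 20
f 19 20 11
f 20 9 21
f 20 21 11
f 21 9 10
f 21 10 11
f 23 22 25
f 23 25 24
f 25 22 26
f 25 26 24
f 26 22 27
f 26 27 24
f 27 22 28
f 27 28 24
f 28 22 29
f 28 29 24
f 29 22 30
f 29 30 24
f 30 22 31
f 30 31 24
f 31 22 32
f 31 32 24
f 32 22 33
f 32 33 24
f 33 22 34
f 33 34 24
f 34 22 35
f 34 35 24
f 35 22 36
f 35 36 24
f 36 22 37
f 36 37 24
f 37 22 38
f 37 38 24
f 38 22 39
f 38 39 24
f 39 22 23
f 39 23 24



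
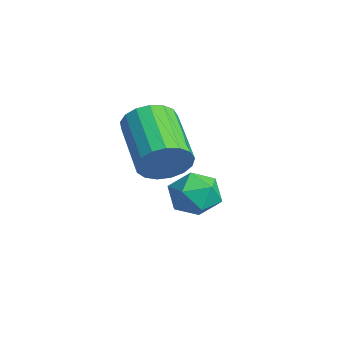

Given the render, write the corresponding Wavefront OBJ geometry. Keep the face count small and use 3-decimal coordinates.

v 1.332 2.119 -1.29
v 1.666 2.447 -0.581
v -0.237 2.529 0.279
v -0.572 2.201 -0.43
v 1.578 2.773 -0.807
v -0.325 2.856 0.053
v 1.434 2.95 -1.144
v -0.469 3.032 -0.284
v 1.266 2.936 -1.514
v -0.637 3.019 -0.654
v 1.113 2.735 -1.833
v -0.79 2.818 -0.973
v 1.01 2.393 -2.028
v -0.893 2.475 -1.168
v 0.981 1.988 -2.053
v -0.922 2.071 -1.193
v 1.032 1.613 -1.904
v -0.871 1.695 -1.044
v 1.152 1.354 -1.614
v -0.751 1.436 -0.754
v 1.313 1.27 -1.25
v -0.59 1.352 -0.39
v 1.478 1.38 -0.895
v -0.425 1.463 -0.035
v 1.61 1.66 -0.631
v -0.293 1.743 0.229
v 1.678 2.045 -0.517
v -0.226 2.127 0.343
v -1.365 3.634 -3.35
v -1.067 4.14 -4.024
v -0.053 3.04 -3.216
v 0.245 3.546 -3.89
v 0.031 3.924 -3.109
v -0.779 4.291 -3.192
v -0.341 2.889 -4.048
v -1.151 3.256 -4.131
v -0.434 3.679 -4.456
v -0.204 4.318 -3.875
v -0.916 2.862 -3.365
v -0.686 3.501 -2.784
f 2 1 5
f 2 5 3
f 3 5 6
f 3 6 4
f 5 1 7
f 5 7 6
f 6 7 8
f 6 8 4
f 7 1 9
f 7 9 8
f 8 9 10
f 8 10 4
f 9 1 11
f 9 11 10
f 10 11 12
f 10 12 4
f 11 1 13
f 11 13 12
f 12 13 14
f 12 14 4
f 13 1 15
f 13 15 14
f 14 15 16
f 14 16 4
f 15 1 17
f 15 17 16
f 16 17 18
f 16 18 4
f 17 1 19
f 17 19 18
f 18 19 20
f 18 20 4
f 19 1 21
f 19 21 20
f 20 21 22
f 20 22 4
f 21 1 23
f 21 23 22
f 22 23 24
f 22 24 4
f 23 1 25
f 23 25 24
f 24 25 26
f 24 26 4
f 25 1 27
f 25 27 26
f 26 27 28
f 26 28 4
f 27 1 2
f 27 2 28
f 28 2 3
f 28 3 4
f 29 40 34
f 29 34 30
f 29 30 36
f 29 36 39
f 29 39 40
f 30 34 38
f 34 40 33
f 40 39 31
f 39 36 35
f 36 30 37
f 32 38 33
f 32 33 31
f 32 31 35
f 32 35 37
f 32 37 38
f 33 38 34
f 31 33 40
f 35 31 39
f 37 35 36
f 38 37 30



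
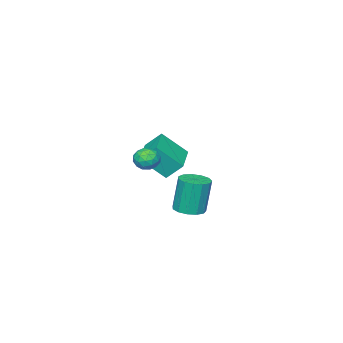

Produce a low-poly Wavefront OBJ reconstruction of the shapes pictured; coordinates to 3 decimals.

v -2.154 -5.524 -0.022
v -2.584 -4.7 0.943
v -3.039 -4.4 -1.376
v -3.47 -3.577 -0.411
v -0.47 -4.423 -0.209
v -0.901 -3.6 0.756
v -1.356 -3.3 -1.563
v -1.786 -2.476 -0.598
v 2.789 -0.805 1.298
v 3.194 -1.149 1.836
v 1.766 -1.311 1.744
v 2.171 -1.655 2.282
v 2.085 -0.903 2.296
v 2.717 -0.59 2.02
v 2.243 -1.87 1.56
v 2.875 -1.557 1.284
v 2.857 -1.807 1.999
v 2.759 -1.21 2.453
v 2.201 -1.25 1.127
v 2.103 -0.653 1.581
v 3.081 -0.933 1.528
v 1.879 -1.527 2.052
v 1.828 -1.085 2.06
v 2.067 -1.288 2.377
v 2.801 -0.604 1.636
v 3.039 -0.807 1.952
v 2.388 -0.662 2.222
v 1.921 -1.653 1.628
v 2.159 -1.856 1.944
v 2.893 -1.172 1.203
v 3.132 -1.375 1.52
v 2.572 -1.798 1.358
v 3.121 -1.522 1.94
v 2.52 -1.819 2.202
v 2.562 -1.945 1.777
v 2.933 -1.761 1.615
v 3.064 -1.171 2.207
v 2.463 -1.468 2.469
v 2.412 -1.026 2.477
v 2.784 -0.842 2.315
v 2.866 -1.557 2.302
v 2.497 -0.992 1.111
v 1.896 -1.289 1.373
v 2.176 -1.618 1.265
v 2.548 -1.434 1.103
v 2.44 -0.641 1.378
v 1.839 -0.938 1.64
v 2.027 -0.699 1.965
v 2.398 -0.515 1.803
v 2.094 -0.903 1.278
v 3.154 2.175 -0.473
v 3.854 2.653 -0.404
v 3.566 2.783 1.622
v 2.866 2.305 1.553
v 3.49 2.956 -0.475
v 3.202 3.086 1.55
v 3.019 3.011 -0.546
v 2.731 3.141 1.48
v 2.592 2.801 -0.593
v 2.304 2.931 1.433
v 2.342 2.392 -0.602
v 2.054 2.522 1.423
v 2.351 1.914 -0.57
v 2.063 2.044 1.455
v 2.614 1.519 -0.507
v 2.326 1.649 1.518
v 3.049 1.332 -0.434
v 2.761 1.462 1.592
v 3.517 1.413 -0.372
v 3.229 1.543 1.653
v 3.87 1.736 -0.343
v 3.582 1.866 1.683
v 3.995 2.198 -0.355
v 3.707 2.328 1.671
f 2 4 1
f 5 2 1
f 1 4 3
f 3 5 1
f 2 8 4
f 6 2 5
f 6 8 2
f 4 8 3
f 7 5 3
f 3 8 7
f 7 6 5
f 8 6 7
f 9 46 25
f 46 20 49
f 25 49 14
f 46 49 25
f 9 25 21
f 25 14 26
f 21 26 10
f 25 26 21
f 9 21 30
f 21 10 31
f 30 31 16
f 21 31 30
f 9 30 42
f 30 16 45
f 42 45 19
f 30 45 42
f 9 42 46
f 42 19 50
f 46 50 20
f 42 50 46
f 10 26 37
f 26 14 40
f 37 40 18
f 26 40 37
f 14 49 27
f 49 20 48
f 27 48 13
f 49 48 27
f 20 50 47
f 50 19 43
f 47 43 11
f 50 43 47
f 19 45 44
f 45 16 32
f 44 32 15
f 45 32 44
f 16 31 36
f 31 10 33
f 36 33 17
f 31 33 36
f 12 38 24
f 38 18 39
f 24 39 13
f 38 39 24
f 12 24 22
f 24 13 23
f 22 23 11
f 24 23 22
f 12 22 29
f 22 11 28
f 29 28 15
f 22 28 29
f 12 29 34
f 29 15 35
f 34 35 17
f 29 35 34
f 12 34 38
f 34 17 41
f 38 41 18
f 34 41 38
f 13 39 27
f 39 18 40
f 27 40 14
f 39 40 27
f 11 23 47
f 23 13 48
f 47 48 20
f 23 48 47
f 15 28 44
f 28 11 43
f 44 43 19
f 28 43 44
f 17 35 36
f 35 15 32
f 36 32 16
f 35 32 36
f 18 41 37
f 41 17 33
f 37 33 10
f 41 33 37
f 52 51 55
f 52 55 53
f 53 55 56
f 53 56 54
f 55 51 57
f 55 57 56
f 56 57 58
f 56 58 54
f 57 51 59
f 57 59 58
f 58 59 60
f 58 60 54
f 59 51 61
f 59 61 60
f 60 61 62
f 60 62 54
f 61 51 63
f 61 63 62
f 62 63 64
f 62 64 54
f 63 51 65
f 63 65 64
f 64 65 66
f 64 66 54
f 65 51 67
f 65 67 66
f 66 67 68
f 66 68 54
f 67 51 69
f 67 69 68
f 68 69 70
f 68 70 54
f 69 51 71
f 69 71 70
f 70 71 72
f 70 72 54
f 71 51 73
f 71 73 72
f 72 73 74
f 72 74 54
f 73 51 52
f 73 52 74
f 74 52 53
f 74 53 54



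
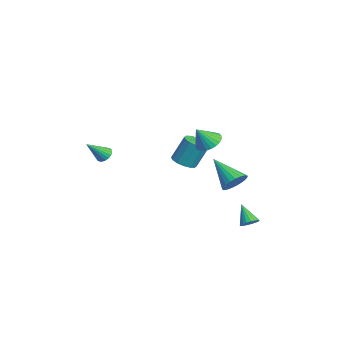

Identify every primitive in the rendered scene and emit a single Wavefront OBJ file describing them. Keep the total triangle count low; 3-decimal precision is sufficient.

v -2.35 4.184 -3.229
v -1.899 4.396 -2.552
v -3.77 3.256 -1.991
v -2.11 4.672 -2.588
v -2.363 4.863 -2.734
v -2.613 4.937 -2.966
v -2.818 4.882 -3.243
v -2.942 4.705 -3.518
v -2.964 4.439 -3.743
v -2.879 4.128 -3.878
v -2.703 3.827 -3.902
v -2.466 3.588 -3.809
v -2.209 3.453 -3.616
v -1.976 3.443 -3.356
v -1.808 3.562 -3.074
v -1.733 3.788 -2.818
v -1.766 4.083 -2.634
v 0.976 2.042 1.616
v 1.475 1.584 1.209
v 1.184 1.338 2.664
v 1.666 1.8 1.317
v 1.753 2.053 1.47
v 1.721 2.305 1.645
v 1.576 2.516 1.816
v 1.34 2.656 1.956
v 1.048 2.702 2.045
v 0.746 2.647 2.068
v 0.478 2.501 2.023
v 0.287 2.285 1.915
v 0.2 2.032 1.762
v 0.232 1.78 1.587
v 0.377 1.569 1.416
v 0.613 1.429 1.275
v 0.905 1.383 1.187
v 1.207 1.437 1.163
v -3.1 -2.883 -0.833
v -2.592 -2.703 -0.862
v -2.68 -3.897 0.233
v -2.679 -2.571 -0.702
v -2.839 -2.493 -0.566
v -3.044 -2.483 -0.475
v -3.259 -2.542 -0.446
v -3.446 -2.66 -0.485
v -3.574 -2.816 -0.583
v -3.619 -2.984 -0.725
v -3.575 -3.135 -0.886
v -3.448 -3.242 -1.037
v -3.261 -3.287 -1.153
v -3.047 -3.262 -1.214
v -2.841 -3.172 -1.209
v -2.68 -3.032 -1.139
v -2.592 -2.866 -1.016
v -1.431 1.178 -0.926
v -0.717 1.377 -1.04
v -0.675 2.081 0.452
v -1.389 1.882 0.566
v -0.927 1.675 -1.175
v -0.885 2.379 0.317
v -1.272 1.839 -1.242
v -1.23 2.543 0.249
v -1.66 1.826 -1.225
v -1.618 2.53 0.266
v -1.986 1.64 -1.128
v -1.944 2.344 0.364
v -2.164 1.33 -0.977
v -2.122 2.034 0.515
v -2.145 0.979 -0.812
v -2.103 1.683 0.68
v -1.935 0.681 -0.677
v -1.893 1.385 0.815
v -1.59 0.517 -0.609
v -1.548 1.221 0.882
v -1.202 0.53 -0.626
v -1.16 1.234 0.865
v -0.876 0.716 -0.724
v -0.834 1.42 0.768
v -0.698 1.026 -0.875
v -0.656 1.73 0.617
v 3.164 3.807 -3.456
v 3.561 3.551 -3.194
v 2.336 3.533 -2.464
v 3.582 3.777 -3.115
v 3.519 4.009 -3.103
v 3.386 4.201 -3.161
v 3.209 4.315 -3.277
v 3.023 4.328 -3.429
v 2.865 4.238 -3.586
v 2.766 4.062 -3.717
v 2.746 3.836 -3.796
v 2.808 3.605 -3.808
v 2.941 3.413 -3.75
v 3.118 3.299 -3.634
v 3.304 3.286 -3.482
v 3.462 3.376 -3.326
f 2 1 4
f 2 4 3
f 4 1 5
f 4 5 3
f 5 1 6
f 5 6 3
f 6 1 7
f 6 7 3
f 7 1 8
f 7 8 3
f 8 1 9
f 8 9 3
f 9 1 10
f 9 10 3
f 10 1 11
f 10 11 3
f 11 1 12
f 11 12 3
f 12 1 13
f 12 13 3
f 13 1 14
f 13 14 3
f 14 1 15
f 14 15 3
f 15 1 16
f 15 16 3
f 16 1 17
f 16 17 3
f 17 1 2
f 17 2 3
f 19 18 21
f 19 21 20
f 21 18 22
f 21 22 20
f 22 18 23
f 22 23 20
f 23 18 24
f 23 24 20
f 24 18 25
f 24 25 20
f 25 18 26
f 25 26 20
f 26 18 27
f 26 27 20
f 27 18 28
f 27 28 20
f 28 18 29
f 28 29 20
f 29 18 30
f 29 30 20
f 30 18 31
f 30 31 20
f 31 18 32
f 31 32 20
f 32 18 33
f 32 33 20
f 33 18 34
f 33 34 20
f 34 18 35
f 34 35 20
f 35 18 19
f 35 19 20
f 37 36 39
f 37 39 38
f 39 36 40
f 39 40 38
f 40 36 41
f 40 41 38
f 41 36 42
f 41 42 38
f 42 36 43
f 42 43 38
f 43 36 44
f 43 44 38
f 44 36 45
f 44 45 38
f 45 36 46
f 45 46 38
f 46 36 47
f 46 47 38
f 47 36 48
f 47 48 38
f 48 36 49
f 48 49 38
f 49 36 50
f 49 50 38
f 50 36 51
f 50 51 38
f 51 36 52
f 51 52 38
f 52 36 37
f 52 37 38
f 54 53 57
f 54 57 55
f 55 57 58
f 55 58 56
f 57 53 59
f 57 59 58
f 58 59 60
f 58 60 56
f 59 53 61
f 59 61 60
f 60 61 62
f 60 62 56
f 61 53 63
f 61 63 62
f 62 63 64
f 62 64 56
f 63 53 65
f 63 65 64
f 64 65 66
f 64 66 56
f 65 53 67
f 65 67 66
f 66 67 68
f 66 68 56
f 67 53 69
f 67 69 68
f 68 69 70
f 68 70 56
f 69 53 71
f 69 71 70
f 70 71 72
f 70 72 56
f 71 53 73
f 71 73 72
f 72 73 74
f 72 74 56
f 73 53 75
f 73 75 74
f 74 75 76
f 74 76 56
f 75 53 77
f 75 77 76
f 76 77 78
f 76 78 56
f 77 53 54
f 77 54 78
f 78 54 55
f 78 55 56
f 80 79 82
f 80 82 81
f 82 79 83
f 82 83 81
f 83 79 84
f 83 84 81
f 84 79 85
f 84 85 81
f 85 79 86
f 85 86 81
f 86 79 87
f 86 87 81
f 87 79 88
f 87 88 81
f 88 79 89
f 88 89 81
f 89 79 90
f 89 90 81
f 90 79 91
f 90 91 81
f 91 79 92
f 91 92 81
f 92 79 93
f 92 93 81
f 93 79 94
f 93 94 81
f 94 79 80
f 94 80 81



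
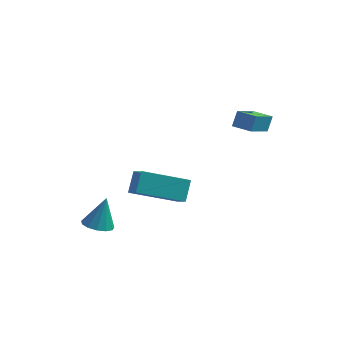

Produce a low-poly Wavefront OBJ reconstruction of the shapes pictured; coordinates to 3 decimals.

v 2.586 0.122 2.697
v 2.706 0.49 3.397
v 2.956 1.546 1.886
v 3.076 1.914 2.586
v 3.444 -0.114 2.674
v 3.564 0.254 3.374
v 3.814 1.31 1.863
v 3.934 1.678 2.563
v -1.11 -2.485 -0.385
v -0.562 -3.162 0.182
v -1.09 -1.769 0.45
v -0.542 -2.447 1.017
v 0.742 -1.633 -1.157
v 1.29 -2.311 -0.59
v 0.762 -0.918 -0.322
v 1.31 -1.595 0.245
v -2.331 -2.872 -2.38
v -1.641 -3.015 -2.463
v -2.069 -2.428 -0.96
v -1.691 -2.634 -2.573
v -1.944 -2.328 -2.621
v -2.32 -2.195 -2.593
v -2.7 -2.277 -2.498
v -2.963 -2.547 -2.364
v -3.025 -2.921 -2.236
v -2.867 -3.279 -2.153
v -2.539 -3.508 -2.142
v -2.145 -3.535 -2.207
v -1.81 -3.351 -2.326
f 2 4 1
f 5 2 1
f 1 4 3
f 3 5 1
f 2 8 4
f 6 2 5
f 6 8 2
f 4 8 3
f 7 5 3
f 3 8 7
f 7 6 5
f 8 6 7
f 10 12 9
f 13 10 9
f 9 12 11
f 11 13 9
f 10 16 12
f 14 10 13
f 14 16 10
f 12 16 11
f 15 13 11
f 11 16 15
f 15 14 13
f 16 14 15
f 18 17 20
f 18 20 19
f 20 17 21
f 20 21 19
f 21 17 22
f 21 22 19
f 22 17 23
f 22 23 19
f 23 17 24
f 23 24 19
f 24 17 25
f 24 25 19
f 25 17 26
f 25 26 19
f 26 17 27
f 26 27 19
f 27 17 28
f 27 28 19
f 28 17 29
f 28 29 19
f 29 17 18
f 29 18 19



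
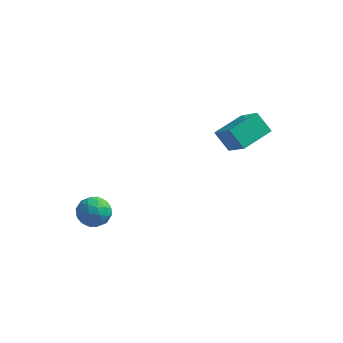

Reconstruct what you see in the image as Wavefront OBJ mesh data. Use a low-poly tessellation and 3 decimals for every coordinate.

v -3.234 -1.364 -1.034
v -2.544 -1.443 -0.407
v -2.616 -2.477 -1.853
v -1.926 -2.556 -1.226
v -2.796 -2.813 -0.999
v -3.179 -2.125 -0.493
v -1.981 -1.795 -1.767
v -2.364 -1.107 -1.261
v -1.77 -1.709 -0.86
v -2.274 -2.338 -0.385
v -2.886 -1.582 -1.875
v -3.39 -2.211 -1.4
v -2.944 -1.306 -0.649
v -2.216 -2.614 -1.611
v -2.728 -2.766 -1.478
v -2.323 -2.812 -1.109
v -3.316 -1.707 -0.699
v -2.911 -1.753 -0.33
v -3.059 -2.559 -0.678
v -2.249 -2.167 -1.93
v -1.844 -2.213 -1.561
v -2.837 -1.108 -1.151
v -2.432 -1.154 -0.782
v -2.101 -1.361 -1.582
v -2.083 -1.508 -0.546
v -1.719 -2.162 -1.027
v -1.752 -1.715 -1.346
v -1.977 -1.311 -1.048
v -2.379 -1.878 -0.267
v -2.015 -2.532 -0.748
v -2.527 -2.684 -0.615
v -2.752 -2.279 -0.317
v -1.924 -2.034 -0.533
v -3.145 -1.388 -1.512
v -2.781 -2.042 -1.993
v -2.408 -1.641 -1.943
v -2.633 -1.236 -1.645
v -3.441 -1.758 -1.233
v -3.077 -2.412 -1.714
v -3.183 -2.609 -1.212
v -3.408 -2.205 -0.914
v -3.236 -1.886 -1.727
v 2.718 2.934 0.931
v 3.775 1.964 2.192
v 1.881 3.235 1.864
v 2.937 2.265 3.126
v 3.663 4.435 1.294
v 4.719 3.465 2.556
v 2.825 4.736 2.228
v 3.882 3.766 3.489
f 1 38 17
f 38 12 41
f 17 41 6
f 38 41 17
f 1 17 13
f 17 6 18
f 13 18 2
f 17 18 13
f 1 13 22
f 13 2 23
f 22 23 8
f 13 23 22
f 1 22 34
f 22 8 37
f 34 37 11
f 22 37 34
f 1 34 38
f 34 11 42
f 38 42 12
f 34 42 38
f 2 18 29
f 18 6 32
f 29 32 10
f 18 32 29
f 6 41 19
f 41 12 40
f 19 40 5
f 41 40 19
f 12 42 39
f 42 11 35
f 39 35 3
f 42 35 39
f 11 37 36
f 37 8 24
f 36 24 7
f 37 24 36
f 8 23 28
f 23 2 25
f 28 25 9
f 23 25 28
f 4 30 16
f 30 10 31
f 16 31 5
f 30 31 16
f 4 16 14
f 16 5 15
f 14 15 3
f 16 15 14
f 4 14 21
f 14 3 20
f 21 20 7
f 14 20 21
f 4 21 26
f 21 7 27
f 26 27 9
f 21 27 26
f 4 26 30
f 26 9 33
f 30 33 10
f 26 33 30
f 5 31 19
f 31 10 32
f 19 32 6
f 31 32 19
f 3 15 39
f 15 5 40
f 39 40 12
f 15 40 39
f 7 20 36
f 20 3 35
f 36 35 11
f 20 35 36
f 9 27 28
f 27 7 24
f 28 24 8
f 27 24 28
f 10 33 29
f 33 9 25
f 29 25 2
f 33 25 29
f 44 46 43
f 47 44 43
f 43 46 45
f 45 47 43
f 44 50 46
f 48 44 47
f 48 50 44
f 46 50 45
f 49 47 45
f 45 50 49
f 49 48 47
f 50 48 49



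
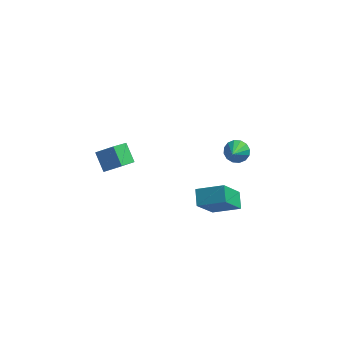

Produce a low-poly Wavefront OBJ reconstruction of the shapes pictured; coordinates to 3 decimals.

v 3.301 -3.329 1.753
v 2.634 -4.435 3.497
v 3.083 -2.452 2.225
v 2.415 -3.558 3.969
v 4.785 -3.282 2.351
v 4.117 -4.388 4.095
v 4.566 -2.405 2.823
v 3.899 -3.511 4.567
v -2.283 -1.016 2.183
v -2.683 -2.437 3.298
v -2.879 -0.225 2.977
v -3.279 -1.646 4.093
v -1.341 -0.854 2.727
v -1.741 -2.275 3.843
v -1.937 -0.063 3.522
v -2.337 -1.484 4.637
v 3.504 4.174 -0.816
v 4.246 4.04 -0.91
v 3.416 3.026 0.116
v 4.225 4.289 -0.606
v 4.011 4.506 -0.358
v 3.661 4.635 -0.232
v 3.269 4.64 -0.263
v 2.94 4.52 -0.442
v 2.762 4.307 -0.721
v 2.782 4.059 -1.025
v 2.996 3.841 -1.273
v 3.346 3.712 -1.399
v 3.738 3.707 -1.368
v 4.068 3.827 -1.189
f 2 4 1
f 5 2 1
f 1 4 3
f 3 5 1
f 2 8 4
f 6 2 5
f 6 8 2
f 4 8 3
f 7 5 3
f 3 8 7
f 7 6 5
f 8 6 7
f 10 12 9
f 13 10 9
f 9 12 11
f 11 13 9
f 10 16 12
f 14 10 13
f 14 16 10
f 12 16 11
f 15 13 11
f 11 16 15
f 15 14 13
f 16 14 15
f 18 17 20
f 18 20 19
f 20 17 21
f 20 21 19
f 21 17 22
f 21 22 19
f 22 17 23
f 22 23 19
f 23 17 24
f 23 24 19
f 24 17 25
f 24 25 19
f 25 17 26
f 25 26 19
f 26 17 27
f 26 27 19
f 27 17 28
f 27 28 19
f 28 17 29
f 28 29 19
f 29 17 30
f 29 30 19
f 30 17 18
f 30 18 19



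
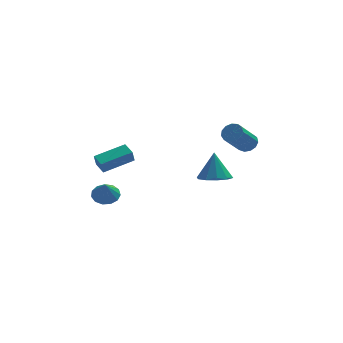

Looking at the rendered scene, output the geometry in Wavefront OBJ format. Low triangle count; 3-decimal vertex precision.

v -4.151 -4.284 -0.245
v -4.281 -4.543 0.512
v -4.463 -3.521 -0.037
v -4.593 -3.78 0.719
v -2.447 -3.72 0.241
v -2.577 -3.979 0.997
v -2.759 -2.957 0.448
v -2.889 -3.216 1.205
v 3.867 -1.804 0.121
v 4.22 -1.497 0.587
v 3.245 -2.41 1.925
v 2.893 -2.716 1.459
v 3.925 -1.281 0.52
v 2.95 -2.194 1.858
v 3.611 -1.231 0.326
v 2.637 -2.143 1.664
v 3.379 -1.362 0.067
v 2.405 -2.275 1.405
v 3.302 -1.634 -0.175
v 2.328 -2.547 1.163
v 3.404 -1.96 -0.323
v 2.43 -2.873 1.015
v 3.653 -2.236 -0.33
v 2.679 -3.149 1.008
v 3.97 -2.375 -0.193
v 2.996 -3.287 1.145
v 4.255 -2.332 0.043
v 3.28 -3.245 1.381
v 4.416 -2.122 0.304
v 3.442 -3.034 1.641
v 4.403 -1.81 0.507
v 3.429 -2.723 1.844
v 2.045 -2.356 -2.188
v 2.999 -2.078 -2.306
v 2.075 -1.764 -0.552
v 2.639 -1.603 -2.471
v 2.053 -1.416 -2.529
v 1.464 -1.588 -2.456
v 1.097 -2.053 -2.281
v 1.092 -2.634 -2.07
v 1.452 -3.109 -1.905
v 2.038 -3.296 -1.847
v 2.627 -3.124 -1.92
v 2.994 -2.659 -2.095
v -3.797 -1.151 -3.786
v -3.054 -0.887 -3.597
v -3.863 -1.729 -2.714
v -3.345 -0.571 -3.445
v -3.78 -0.438 -3.4
v -4.22 -0.532 -3.479
v -4.525 -0.822 -3.654
v -4.599 -1.217 -3.872
v -4.418 -1.59 -4.062
v -4.04 -1.824 -4.165
v -3.585 -1.844 -4.147
v -3.196 -1.644 -4.015
v -2.998 -1.287 -3.81
f 2 4 1
f 5 2 1
f 1 4 3
f 3 5 1
f 2 8 4
f 6 2 5
f 6 8 2
f 4 8 3
f 7 5 3
f 3 8 7
f 7 6 5
f 8 6 7
f 10 9 13
f 10 13 11
f 11 13 14
f 11 14 12
f 13 9 15
f 13 15 14
f 14 15 16
f 14 16 12
f 15 9 17
f 15 17 16
f 16 17 18
f 16 18 12
f 17 9 19
f 17 19 18
f 18 19 20
f 18 20 12
f 19 9 21
f 19 21 20
f 20 21 22
f 20 22 12
f 21 9 23
f 21 23 22
f 22 23 24
f 22 24 12
f 23 9 25
f 23 25 24
f 24 25 26
f 24 26 12
f 25 9 27
f 25 27 26
f 26 27 28
f 26 28 12
f 27 9 29
f 27 29 28
f 28 29 30
f 28 30 12
f 29 9 31
f 29 31 30
f 30 31 32
f 30 32 12
f 31 9 10
f 31 10 32
f 32 10 11
f 32 11 12
f 34 33 36
f 34 36 35
f 36 33 37
f 36 37 35
f 37 33 38
f 37 38 35
f 38 33 39
f 38 39 35
f 39 33 40
f 39 40 35
f 40 33 41
f 40 41 35
f 41 33 42
f 41 42 35
f 42 33 43
f 42 43 35
f 43 33 44
f 43 44 35
f 44 33 34
f 44 34 35
f 46 45 48
f 46 48 47
f 48 45 49
f 48 49 47
f 49 45 50
f 49 50 47
f 50 45 51
f 50 51 47
f 51 45 52
f 51 52 47
f 52 45 53
f 52 53 47
f 53 45 54
f 53 54 47
f 54 45 55
f 54 55 47
f 55 45 56
f 55 56 47
f 56 45 57
f 56 57 47
f 57 45 46
f 57 46 47



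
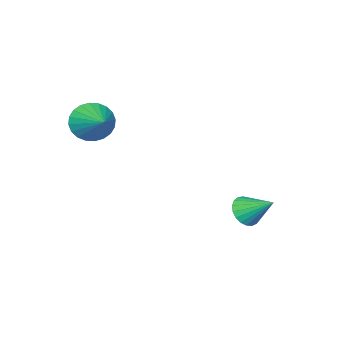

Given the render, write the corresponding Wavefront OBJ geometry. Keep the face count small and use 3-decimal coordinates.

v 1.141 -2.03 2.638
v 1.699 -1.921 1.744
v 2.039 -0.53 3.382
v 1.37 -1.684 1.663
v 1.006 -1.499 1.73
v 0.663 -1.395 1.936
v 0.392 -1.388 2.249
v 0.235 -1.479 2.62
v 0.216 -1.653 2.995
v 0.338 -1.885 3.315
v 0.582 -2.138 3.532
v 0.911 -2.376 3.613
v 1.275 -2.56 3.546
v 1.618 -2.664 3.34
v 1.889 -2.672 3.028
v 2.046 -2.581 2.656
v 2.065 -2.407 2.281
v 1.943 -2.175 1.961
v -3.048 3.187 -2.884
v -2.251 3.051 -2.623
v -3.132 4.593 -1.896
v -2.201 3.254 -2.908
v -2.298 3.446 -3.189
v -2.525 3.593 -3.417
v -2.842 3.669 -3.553
v -3.195 3.663 -3.573
v -3.522 3.574 -3.474
v -3.768 3.418 -3.273
v -3.889 3.222 -3.005
v -3.865 3.021 -2.716
v -3.699 2.848 -2.456
v -3.421 2.733 -2.27
v -3.079 2.698 -2.19
v -2.731 2.746 -2.23
v -2.438 2.871 -2.383
f 2 1 4
f 2 4 3
f 4 1 5
f 4 5 3
f 5 1 6
f 5 6 3
f 6 1 7
f 6 7 3
f 7 1 8
f 7 8 3
f 8 1 9
f 8 9 3
f 9 1 10
f 9 10 3
f 10 1 11
f 10 11 3
f 11 1 12
f 11 12 3
f 12 1 13
f 12 13 3
f 13 1 14
f 13 14 3
f 14 1 15
f 14 15 3
f 15 1 16
f 15 16 3
f 16 1 17
f 16 17 3
f 17 1 18
f 17 18 3
f 18 1 2
f 18 2 3
f 20 19 22
f 20 22 21
f 22 19 23
f 22 23 21
f 23 19 24
f 23 24 21
f 24 19 25
f 24 25 21
f 25 19 26
f 25 26 21
f 26 19 27
f 26 27 21
f 27 19 28
f 27 28 21
f 28 19 29
f 28 29 21
f 29 19 30
f 29 30 21
f 30 19 31
f 30 31 21
f 31 19 32
f 31 32 21
f 32 19 33
f 32 33 21
f 33 19 34
f 33 34 21
f 34 19 35
f 34 35 21
f 35 19 20
f 35 20 21



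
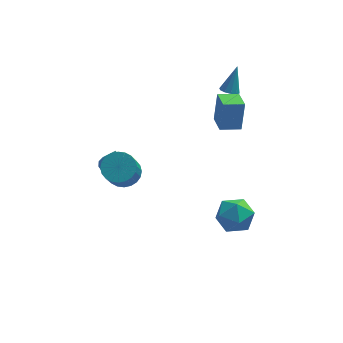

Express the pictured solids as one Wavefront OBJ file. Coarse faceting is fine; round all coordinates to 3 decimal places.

v -3.759 1.962 -1.942
v -3.208 1.588 -2.121
v -3.501 1.578 -0.338
v -3.079 1.949 -2.055
v -3.166 2.314 -1.953
v -3.441 2.568 -1.848
v -3.818 2.629 -1.773
v -4.176 2.479 -1.751
v -4.401 2.164 -1.79
v -4.423 1.786 -1.877
v -4.234 1.464 -1.985
v -3.895 1.3 -2.079
v -3.512 1.346 -2.13
v 2.567 3.376 2.799
v 2.85 3.769 2.538
v 3.013 4.024 4.261
v 2.533 3.882 2.585
v 2.228 3.801 2.714
v 2.053 3.559 2.875
v 2.074 3.246 3.007
v 2.283 2.983 3.06
v 2.6 2.87 3.013
v 2.905 2.951 2.884
v 3.08 3.193 2.723
v 3.059 3.506 2.591
v -3.165 -2.855 2.265
v -2.276 -2.94 2.369
v -2.545 -3.971 3.82
v -3.435 -3.885 3.715
v -2.34 -2.653 2.561
v -2.609 -3.684 4.012
v -2.53 -2.397 2.708
v -2.799 -3.428 4.158
v -2.816 -2.21 2.787
v -3.085 -3.241 4.238
v -3.156 -2.122 2.787
v -3.425 -3.152 4.238
v -3.497 -2.145 2.707
v -3.766 -3.175 4.158
v -3.788 -2.276 2.56
v -4.057 -3.307 4.011
v -3.984 -2.495 2.368
v -4.253 -3.526 3.819
v -4.055 -2.769 2.16
v -4.324 -3.8 3.611
v -3.991 -3.056 1.968
v -4.26 -4.087 3.419
v -3.801 -3.312 1.822
v -4.07 -4.343 3.272
v -3.515 -3.499 1.742
v -3.784 -4.53 3.193
v -3.175 -3.588 1.742
v -3.444 -4.618 3.193
v -2.834 -3.565 1.822
v -3.103 -4.595 3.273
v -2.543 -3.433 1.969
v -2.812 -4.464 3.42
v -2.347 -3.214 2.161
v -2.616 -4.245 3.612
v 2.432 -0.432 -3.614
v 3.084 -0.64 -2.681
v 2.056 -2.26 -3.759
v 2.708 -2.468 -2.826
v 1.704 -1.904 -2.716
v 1.937 -0.774 -2.627
v 3.203 -2.126 -3.813
v 3.436 -0.996 -3.724
v 3.561 -1.687 -2.805
v 2.634 -1.55 -2.126
v 2.506 -1.35 -4.314
v 1.579 -1.213 -3.635
v 1.823 0.177 2.56
v 2.012 0.582 4.241
v 1.619 1.431 2.281
v 1.808 1.835 3.963
v 2.952 0.325 2.397
v 3.141 0.729 4.079
v 2.748 1.578 2.119
v 2.937 1.983 3.8
f 2 1 4
f 2 4 3
f 4 1 5
f 4 5 3
f 5 1 6
f 5 6 3
f 6 1 7
f 6 7 3
f 7 1 8
f 7 8 3
f 8 1 9
f 8 9 3
f 9 1 10
f 9 10 3
f 10 1 11
f 10 11 3
f 11 1 12
f 11 12 3
f 12 1 13
f 12 13 3
f 13 1 2
f 13 2 3
f 15 14 17
f 15 17 16
f 17 14 18
f 17 18 16
f 18 14 19
f 18 19 16
f 19 14 20
f 19 20 16
f 20 14 21
f 20 21 16
f 21 14 22
f 21 22 16
f 22 14 23
f 22 23 16
f 23 14 24
f 23 24 16
f 24 14 25
f 24 25 16
f 25 14 15
f 25 15 16
f 27 26 30
f 27 30 28
f 28 30 31
f 28 31 29
f 30 26 32
f 30 32 31
f 31 32 33
f 31 33 29
f 32 26 34
f 32 34 33
f 33 34 35
f 33 35 29
f 34 26 36
f 34 36 35
f 35 36 37
f 35 37 29
f 36 26 38
f 36 38 37
f 37 38 39
f 37 39 29
f 38 26 40
f 38 40 39
f 39 40 41
f 39 41 29
f 40 26 42
f 40 42 41
f 41 42 43
f 41 43 29
f 42 26 44
f 42 44 43
f 43 44 45
f 43 45 29
f 44 26 46
f 44 46 45
f 45 46 47
f 45 47 29
f 46 26 48
f 46 48 47
f 47 48 49
f 47 49 29
f 48 26 50
f 48 50 49
f 49 50 51
f 49 51 29
f 50 26 52
f 50 52 51
f 51 52 53
f 51 53 29
f 52 26 54
f 52 54 53
f 53 54 55
f 53 55 29
f 54 26 56
f 54 56 55
f 55 56 57
f 55 57 29
f 56 26 58
f 56 58 57
f 57 58 59
f 57 59 29
f 58 26 27
f 58 27 59
f 59 27 28
f 59 28 29
f 60 71 65
f 60 65 61
f 60 61 67
f 60 67 70
f 60 70 71
f 61 65 69
f 65 71 64
f 71 70 62
f 70 67 66
f 67 61 68
f 63 69 64
f 63 64 62
f 63 62 66
f 63 66 68
f 63 68 69
f 64 69 65
f 62 64 71
f 66 62 70
f 68 66 67
f 69 68 61
f 73 75 72
f 76 73 72
f 72 75 74
f 74 76 72
f 73 79 75
f 77 73 76
f 77 79 73
f 75 79 74
f 78 76 74
f 74 79 78
f 78 77 76
f 79 77 78



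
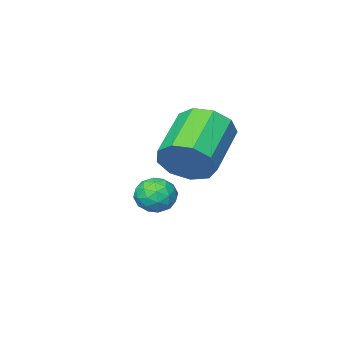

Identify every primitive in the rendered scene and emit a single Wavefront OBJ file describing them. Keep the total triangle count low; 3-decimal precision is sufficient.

v -2.511 0.813 0.388
v -1.876 0.697 0.013
v -3.064 -0.017 -0.293
v -2.429 -0.133 -0.668
v -2.485 -0.345 0.046
v -2.143 0.168 0.466
v -2.797 0.512 -0.746
v -2.455 1.025 -0.326
v -2.053 0.511 -0.688
v -1.86 -0.018 -0.199
v -3.08 0.698 -0.081
v -2.887 0.169 0.408
v -2.145 0.828 0.26
v -2.795 -0.148 -0.54
v -2.828 -0.273 -0.121
v -2.455 -0.341 -0.341
v -2.302 0.517 0.527
v -1.928 0.449 0.306
v -2.286 -0.164 0.325
v -3.012 0.231 -0.586
v -2.638 0.163 -0.807
v -2.485 1.021 0.061
v -2.112 0.953 -0.159
v -2.654 0.844 -0.605
v -1.876 0.651 -0.373
v -2.201 0.163 -0.773
v -2.417 0.542 -0.819
v -2.216 0.843 -0.571
v -1.762 0.339 -0.085
v -2.088 -0.149 -0.485
v -2.12 -0.273 -0.066
v -1.919 0.028 0.182
v -1.866 0.23 -0.497
v -2.852 0.829 0.205
v -3.178 0.341 -0.195
v -3.021 0.652 -0.462
v -2.82 0.953 -0.214
v -2.739 0.517 0.493
v -3.064 0.029 0.093
v -2.724 -0.163 0.291
v -2.523 0.138 0.539
v -3.074 0.45 0.217
v -1.305 3.445 2.559
v -0.797 3.411 3.373
v -2.308 2.461 4.275
v -2.815 2.495 3.461
v -1.154 3.961 3.354
v -2.665 3.012 4.257
v -1.582 4.27 2.963
v -3.093 3.321 3.866
v -1.88 4.193 2.383
v -3.391 3.243 3.286
v -1.909 3.766 1.885
v -3.42 2.816 2.788
v -1.655 3.188 1.702
v -3.166 2.238 2.605
v -1.237 2.731 1.92
v -2.748 1.781 2.823
v -0.851 2.608 2.437
v -2.362 1.658 3.34
v -0.677 2.876 3.011
v -2.188 1.926 3.913
f 1 38 17
f 38 12 41
f 17 41 6
f 38 41 17
f 1 17 13
f 17 6 18
f 13 18 2
f 17 18 13
f 1 13 22
f 13 2 23
f 22 23 8
f 13 23 22
f 1 22 34
f 22 8 37
f 34 37 11
f 22 37 34
f 1 34 38
f 34 11 42
f 38 42 12
f 34 42 38
f 2 18 29
f 18 6 32
f 29 32 10
f 18 32 29
f 6 41 19
f 41 12 40
f 19 40 5
f 41 40 19
f 12 42 39
f 42 11 35
f 39 35 3
f 42 35 39
f 11 37 36
f 37 8 24
f 36 24 7
f 37 24 36
f 8 23 28
f 23 2 25
f 28 25 9
f 23 25 28
f 4 30 16
f 30 10 31
f 16 31 5
f 30 31 16
f 4 16 14
f 16 5 15
f 14 15 3
f 16 15 14
f 4 14 21
f 14 3 20
f 21 20 7
f 14 20 21
f 4 21 26
f 21 7 27
f 26 27 9
f 21 27 26
f 4 26 30
f 26 9 33
f 30 33 10
f 26 33 30
f 5 31 19
f 31 10 32
f 19 32 6
f 31 32 19
f 3 15 39
f 15 5 40
f 39 40 12
f 15 40 39
f 7 20 36
f 20 3 35
f 36 35 11
f 20 35 36
f 9 27 28
f 27 7 24
f 28 24 8
f 27 24 28
f 10 33 29
f 33 9 25
f 29 25 2
f 33 25 29
f 44 43 47
f 44 47 45
f 45 47 48
f 45 48 46
f 47 43 49
f 47 49 48
f 48 49 50
f 48 50 46
f 49 43 51
f 49 51 50
f 50 51 52
f 50 52 46
f 51 43 53
f 51 53 52
f 52 53 54
f 52 54 46
f 53 43 55
f 53 55 54
f 54 55 56
f 54 56 46
f 55 43 57
f 55 57 56
f 56 57 58
f 56 58 46
f 57 43 59
f 57 59 58
f 58 59 60
f 58 60 46
f 59 43 61
f 59 61 60
f 60 61 62
f 60 62 46
f 61 43 44
f 61 44 62
f 62 44 45
f 62 45 46



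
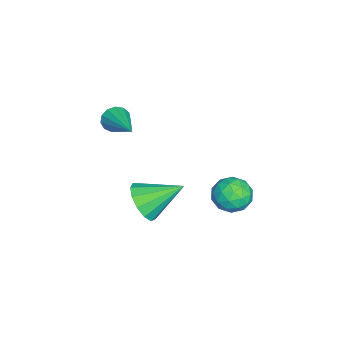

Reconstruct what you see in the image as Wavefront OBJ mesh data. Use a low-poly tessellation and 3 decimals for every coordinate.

v 4.142 -1.711 -1.605
v 4.716 -2.09 -0.786
v 3.778 0.011 -0.555
v 5.102 -1.792 -1.14
v 5.184 -1.468 -1.642
v 4.935 -1.222 -2.132
v 4.434 -1.13 -2.456
v 3.841 -1.223 -2.509
v 3.343 -1.471 -2.275
v 3.099 -1.795 -1.829
v 3.186 -2.092 -1.312
v 3.577 -2.268 -0.888
v 4.147 -2.268 -0.692
v 2.999 -3.097 2.847
v 3.338 -3.214 2.269
v 4.741 -2.023 3.653
v 3.155 -2.881 2.221
v 2.923 -2.616 2.371
v 2.714 -2.504 2.673
v 2.596 -2.58 3.029
v 2.606 -2.82 3.328
v 2.74 -3.148 3.473
v 2.957 -3.46 3.42
v 3.187 -3.656 3.185
v 3.357 -3.675 2.842
v 3.413 -3.51 2.501
v 1.452 2.603 -3.013
v 2.169 2.094 -3.488
v 1.511 1.546 -1.792
v 2.228 1.037 -2.267
v 2.42 1.946 -1.898
v 2.384 2.599 -2.653
v 1.296 1.041 -2.627
v 1.26 1.694 -3.382
v 2.073 1.129 -3.249
v 2.767 1.688 -2.799
v 0.913 1.952 -2.481
v 1.607 2.511 -2.031
v 1.805 2.441 -3.358
v 1.875 1.199 -1.922
v 1.988 1.733 -1.706
v 2.409 1.434 -1.984
v 1.932 2.738 -2.867
v 2.353 2.439 -3.146
v 2.501 2.352 -2.212
v 1.327 1.201 -2.134
v 1.748 0.902 -2.413
v 1.271 2.206 -3.296
v 1.692 1.907 -3.574
v 1.179 1.288 -3.068
v 2.17 1.575 -3.496
v 2.205 0.954 -2.778
v 1.657 0.956 -2.99
v 1.636 1.34 -3.434
v 2.578 1.904 -3.232
v 2.613 1.282 -2.514
v 2.726 1.816 -2.297
v 2.705 2.2 -2.741
v 2.522 1.336 -3.091
v 1.067 2.358 -2.766
v 1.102 1.736 -2.048
v 0.975 1.44 -2.539
v 0.954 1.824 -2.983
v 1.475 2.686 -2.502
v 1.51 2.065 -1.784
v 2.044 2.3 -1.846
v 2.023 2.684 -2.29
v 1.158 2.304 -2.189
f 2 1 4
f 2 4 3
f 4 1 5
f 4 5 3
f 5 1 6
f 5 6 3
f 6 1 7
f 6 7 3
f 7 1 8
f 7 8 3
f 8 1 9
f 8 9 3
f 9 1 10
f 9 10 3
f 10 1 11
f 10 11 3
f 11 1 12
f 11 12 3
f 12 1 13
f 12 13 3
f 13 1 2
f 13 2 3
f 15 14 17
f 15 17 16
f 17 14 18
f 17 18 16
f 18 14 19
f 18 19 16
f 19 14 20
f 19 20 16
f 20 14 21
f 20 21 16
f 21 14 22
f 21 22 16
f 22 14 23
f 22 23 16
f 23 14 24
f 23 24 16
f 24 14 25
f 24 25 16
f 25 14 26
f 25 26 16
f 26 14 15
f 26 15 16
f 27 64 43
f 64 38 67
f 43 67 32
f 64 67 43
f 27 43 39
f 43 32 44
f 39 44 28
f 43 44 39
f 27 39 48
f 39 28 49
f 48 49 34
f 39 49 48
f 27 48 60
f 48 34 63
f 60 63 37
f 48 63 60
f 27 60 64
f 60 37 68
f 64 68 38
f 60 68 64
f 28 44 55
f 44 32 58
f 55 58 36
f 44 58 55
f 32 67 45
f 67 38 66
f 45 66 31
f 67 66 45
f 38 68 65
f 68 37 61
f 65 61 29
f 68 61 65
f 37 63 62
f 63 34 50
f 62 50 33
f 63 50 62
f 34 49 54
f 49 28 51
f 54 51 35
f 49 51 54
f 30 56 42
f 56 36 57
f 42 57 31
f 56 57 42
f 30 42 40
f 42 31 41
f 40 41 29
f 42 41 40
f 30 40 47
f 40 29 46
f 47 46 33
f 40 46 47
f 30 47 52
f 47 33 53
f 52 53 35
f 47 53 52
f 30 52 56
f 52 35 59
f 56 59 36
f 52 59 56
f 31 57 45
f 57 36 58
f 45 58 32
f 57 58 45
f 29 41 65
f 41 31 66
f 65 66 38
f 41 66 65
f 33 46 62
f 46 29 61
f 62 61 37
f 46 61 62
f 35 53 54
f 53 33 50
f 54 50 34
f 53 50 54
f 36 59 55
f 59 35 51
f 55 51 28
f 59 51 55

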